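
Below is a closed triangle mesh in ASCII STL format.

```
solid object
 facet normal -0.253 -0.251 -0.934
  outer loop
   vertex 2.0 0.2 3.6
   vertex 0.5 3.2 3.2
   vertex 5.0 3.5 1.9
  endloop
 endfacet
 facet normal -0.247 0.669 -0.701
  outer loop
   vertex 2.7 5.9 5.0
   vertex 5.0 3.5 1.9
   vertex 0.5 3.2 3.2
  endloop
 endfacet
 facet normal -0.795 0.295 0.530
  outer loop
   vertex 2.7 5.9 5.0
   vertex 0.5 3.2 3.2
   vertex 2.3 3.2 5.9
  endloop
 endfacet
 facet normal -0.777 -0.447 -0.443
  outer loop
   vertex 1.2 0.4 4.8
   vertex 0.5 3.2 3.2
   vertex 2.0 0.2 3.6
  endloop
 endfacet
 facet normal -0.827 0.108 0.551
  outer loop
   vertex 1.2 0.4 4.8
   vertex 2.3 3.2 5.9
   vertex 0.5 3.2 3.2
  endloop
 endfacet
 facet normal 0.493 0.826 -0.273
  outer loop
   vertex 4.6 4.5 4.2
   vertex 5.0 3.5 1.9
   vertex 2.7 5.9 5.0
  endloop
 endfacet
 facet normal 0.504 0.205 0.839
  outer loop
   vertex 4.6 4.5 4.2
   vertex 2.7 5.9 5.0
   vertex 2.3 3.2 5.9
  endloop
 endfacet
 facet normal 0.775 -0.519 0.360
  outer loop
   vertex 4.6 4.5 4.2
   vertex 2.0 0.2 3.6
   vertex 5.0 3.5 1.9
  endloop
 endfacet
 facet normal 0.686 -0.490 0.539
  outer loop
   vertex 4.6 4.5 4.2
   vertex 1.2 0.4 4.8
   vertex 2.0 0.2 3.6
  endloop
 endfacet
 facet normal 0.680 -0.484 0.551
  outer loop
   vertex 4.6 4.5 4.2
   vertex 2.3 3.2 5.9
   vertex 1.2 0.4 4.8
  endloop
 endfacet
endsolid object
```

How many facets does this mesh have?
10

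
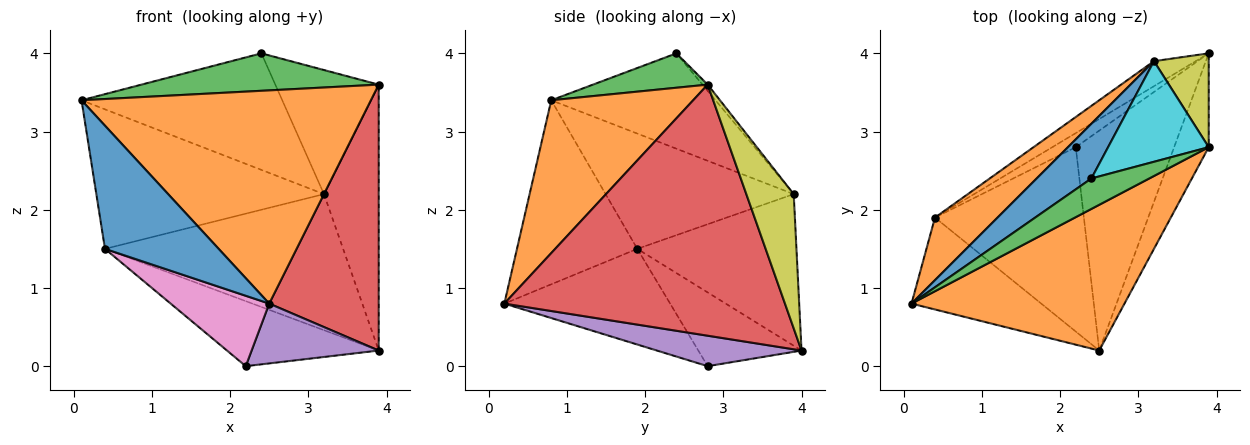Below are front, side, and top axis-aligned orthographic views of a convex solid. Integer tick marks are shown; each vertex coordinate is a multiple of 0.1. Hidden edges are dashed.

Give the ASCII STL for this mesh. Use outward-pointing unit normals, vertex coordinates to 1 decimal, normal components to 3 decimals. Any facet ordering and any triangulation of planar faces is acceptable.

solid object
 facet normal -0.647 -0.611 -0.456
  outer loop
   vertex 0.4 1.9 1.5
   vertex 2.5 0.2 0.8
   vertex 0.1 0.8 3.4
  endloop
 endfacet
 facet normal 0.375 -0.765 0.523
  outer loop
   vertex 3.9 2.8 3.6
   vertex 0.1 0.8 3.4
   vertex 2.5 0.2 0.8
  endloop
 endfacet
 facet normal 0.351 -0.726 0.591
  outer loop
   vertex 3.9 2.8 3.6
   vertex 2.4 2.4 4.0
   vertex 0.1 0.8 3.4
  endloop
 endfacet
 facet normal 0.924 -0.361 -0.127
  outer loop
   vertex 3.9 2.8 3.6
   vertex 2.5 0.2 0.8
   vertex 3.9 4.0 0.2
  endloop
 endfacet
 facet normal 0.286 -0.251 -0.925
  outer loop
   vertex 2.2 2.8 0.0
   vertex 3.9 4.0 0.2
   vertex 2.5 0.2 0.8
  endloop
 endfacet
 facet normal -0.554 0.814 -0.176
  outer loop
   vertex 2.2 2.8 0.0
   vertex 0.4 1.9 1.5
   vertex 3.9 4.0 0.2
  endloop
 endfacet
 facet normal -0.515 -0.306 -0.801
  outer loop
   vertex 2.2 2.8 0.0
   vertex 2.5 0.2 0.8
   vertex 0.4 1.9 1.5
  endloop
 endfacet
 facet normal -0.549 0.822 -0.151
  outer loop
   vertex 3.2 3.9 2.2
   vertex 3.9 4.0 0.2
   vertex 0.4 1.9 1.5
  endloop
 endfacet
 facet normal 0.632 0.731 0.258
  outer loop
   vertex 3.2 3.9 2.2
   vertex 3.9 2.8 3.6
   vertex 3.9 4.0 0.2
  endloop
 endfacet
 facet normal -0.039 0.776 0.629
  outer loop
   vertex 3.2 3.9 2.2
   vertex 2.4 2.4 4.0
   vertex 3.9 2.8 3.6
  endloop
 endfacet
 facet normal -0.595 0.727 0.342
  outer loop
   vertex 3.2 3.9 2.2
   vertex 0.1 0.8 3.4
   vertex 2.4 2.4 4.0
  endloop
 endfacet
 facet normal -0.602 0.729 0.327
  outer loop
   vertex 3.2 3.9 2.2
   vertex 0.4 1.9 1.5
   vertex 0.1 0.8 3.4
  endloop
 endfacet
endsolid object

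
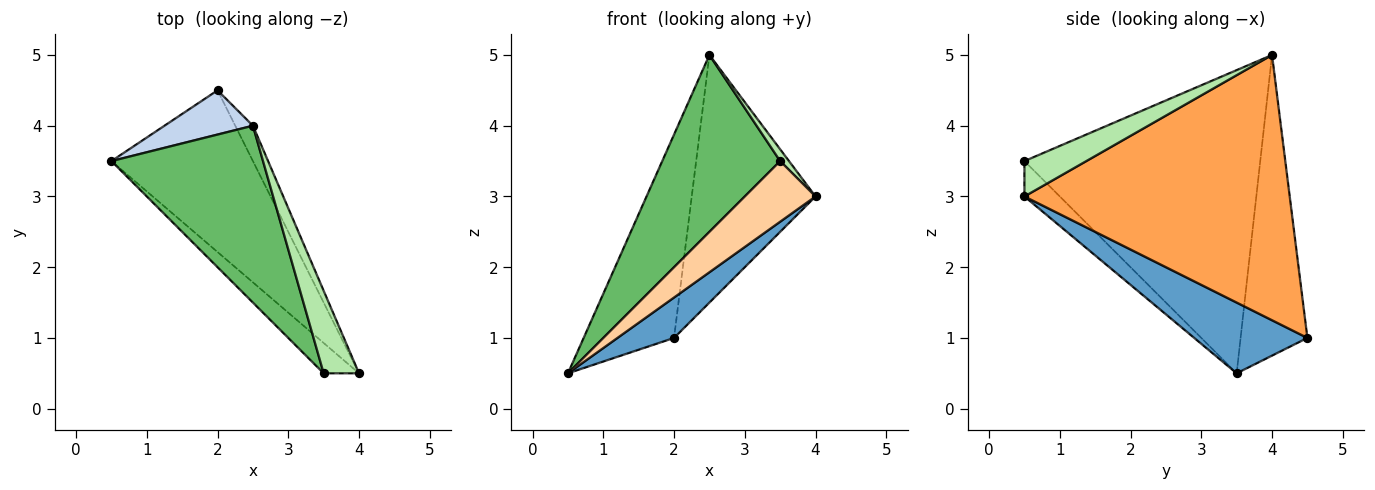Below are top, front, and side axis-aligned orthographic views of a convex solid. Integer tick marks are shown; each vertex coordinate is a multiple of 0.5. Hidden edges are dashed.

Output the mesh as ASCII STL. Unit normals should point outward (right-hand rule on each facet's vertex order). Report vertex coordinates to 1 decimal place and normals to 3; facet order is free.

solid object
 facet normal 0.436 -0.218 -0.873
  outer loop
   vertex 2.0 4.5 1.0
   vertex 4.0 0.5 3.0
   vertex 0.5 3.5 0.5
  endloop
 endfacet
 facet normal -0.586 0.792 0.172
  outer loop
   vertex 2.5 4.0 5.0
   vertex 2.0 4.5 1.0
   vertex 0.5 3.5 0.5
  endloop
 endfacet
 facet normal 0.905 0.422 -0.060
  outer loop
   vertex 2.5 4.0 5.0
   vertex 4.0 0.5 3.0
   vertex 2.0 4.5 1.0
  endloop
 endfacet
 facet normal -0.408 -0.816 -0.408
  outer loop
   vertex 3.5 0.5 3.5
   vertex 0.5 3.5 0.5
   vertex 4.0 0.5 3.0
  endloop
 endfacet
 facet normal -0.816 -0.408 0.408
  outer loop
   vertex 3.5 0.5 3.5
   vertex 2.5 4.0 5.0
   vertex 0.5 3.5 0.5
  endloop
 endfacet
 facet normal 0.704 -0.101 0.704
  outer loop
   vertex 3.5 0.5 3.5
   vertex 4.0 0.5 3.0
   vertex 2.5 4.0 5.0
  endloop
 endfacet
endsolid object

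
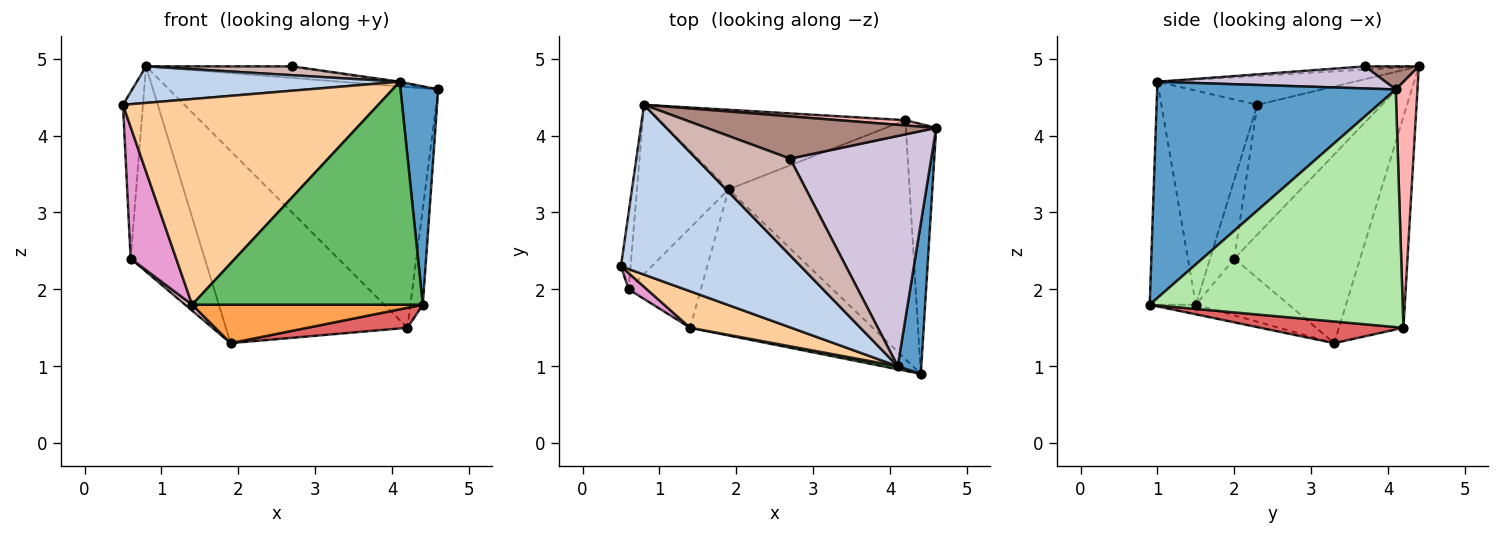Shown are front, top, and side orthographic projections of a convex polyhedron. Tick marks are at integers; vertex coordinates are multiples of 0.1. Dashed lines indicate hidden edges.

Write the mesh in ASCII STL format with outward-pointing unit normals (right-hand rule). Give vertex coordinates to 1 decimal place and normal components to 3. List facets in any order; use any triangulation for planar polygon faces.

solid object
 facet normal 0.982 -0.155 0.107
  outer loop
   vertex 4.1 1.0 4.7
   vertex 4.4 0.9 1.8
   vertex 4.6 4.1 4.6
  endloop
 endfacet
 facet normal -0.155 -0.208 0.966
  outer loop
   vertex 0.8 4.4 4.9
   vertex 0.5 2.3 4.4
   vertex 4.1 1.0 4.7
  endloop
 endfacet
 facet normal -0.051 -0.254 -0.966
  outer loop
   vertex 1.4 1.5 1.8
   vertex 1.9 3.3 1.3
   vertex 4.4 0.9 1.8
  endloop
 endfacet
 facet normal -0.347 -0.923 0.164
  outer loop
   vertex 1.4 1.5 1.8
   vertex 4.1 1.0 4.7
   vertex 0.5 2.3 4.4
  endloop
 endfacet
 facet normal -0.196 -0.980 0.014
  outer loop
   vertex 1.4 1.5 1.8
   vertex 4.4 0.9 1.8
   vertex 4.1 1.0 4.7
  endloop
 endfacet
 facet normal 0.991 0.049 -0.126
  outer loop
   vertex 4.2 4.2 1.5
   vertex 4.6 4.1 4.6
   vertex 4.4 0.9 1.8
  endloop
 endfacet
 facet normal 0.118 -0.083 -0.990
  outer loop
   vertex 4.2 4.2 1.5
   vertex 4.4 0.9 1.8
   vertex 1.9 3.3 1.3
  endloop
 endfacet
 facet normal 0.080 0.997 0.022
  outer loop
   vertex 4.2 4.2 1.5
   vertex 0.8 4.4 4.9
   vertex 4.6 4.1 4.6
  endloop
 endfacet
 facet normal -0.312 0.878 -0.364
  outer loop
   vertex 4.2 4.2 1.5
   vertex 1.9 3.3 1.3
   vertex 0.8 4.4 4.9
  endloop
 endfacet
 facet normal 0.155 0.007 0.988
  outer loop
   vertex 2.7 3.7 4.9
   vertex 4.1 1.0 4.7
   vertex 4.6 4.1 4.6
  endloop
 endfacet
 facet normal 0.096 0.262 0.960
  outer loop
   vertex 2.7 3.7 4.9
   vertex 4.6 4.1 4.6
   vertex 0.8 4.4 4.9
  endloop
 endfacet
 facet normal -0.034 -0.091 0.995
  outer loop
   vertex 2.7 3.7 4.9
   vertex 0.8 4.4 4.9
   vertex 4.1 1.0 4.7
  endloop
 endfacet
 facet normal -0.467 -0.877 0.108
  outer loop
   vertex 0.6 2.0 2.4
   vertex 1.4 1.5 1.8
   vertex 0.5 2.3 4.4
  endloop
 endfacet
 facet normal -0.618 -0.046 -0.785
  outer loop
   vertex 0.6 2.0 2.4
   vertex 1.9 3.3 1.3
   vertex 1.4 1.5 1.8
  endloop
 endfacet
 facet normal -0.985 0.158 -0.073
  outer loop
   vertex 0.6 2.0 2.4
   vertex 0.5 2.3 4.4
   vertex 0.8 4.4 4.9
  endloop
 endfacet
 facet normal -0.795 0.468 -0.386
  outer loop
   vertex 0.6 2.0 2.4
   vertex 0.8 4.4 4.9
   vertex 1.9 3.3 1.3
  endloop
 endfacet
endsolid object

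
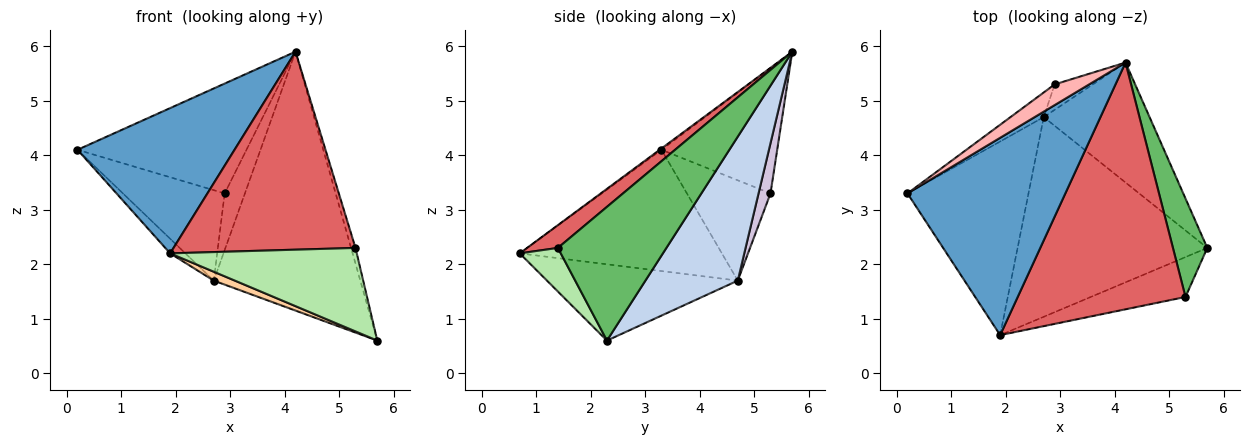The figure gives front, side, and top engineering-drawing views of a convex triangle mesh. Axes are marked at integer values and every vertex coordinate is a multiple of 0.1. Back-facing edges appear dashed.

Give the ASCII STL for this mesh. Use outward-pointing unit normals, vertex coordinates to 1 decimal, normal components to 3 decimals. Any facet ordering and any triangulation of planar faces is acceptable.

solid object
 facet normal -0.007 -0.593 0.805
  outer loop
   vertex 1.9 0.7 2.2
   vertex 4.2 5.7 5.9
   vertex 0.2 3.3 4.1
  endloop
 endfacet
 facet normal 0.496 0.788 -0.365
  outer loop
   vertex 2.7 4.7 1.7
   vertex 4.2 5.7 5.9
   vertex 5.7 2.3 0.6
  endloop
 endfacet
 facet normal -0.707 0.053 -0.705
  outer loop
   vertex 2.7 4.7 1.7
   vertex 1.9 0.7 2.2
   vertex 0.2 3.3 4.1
  endloop
 endfacet
 facet normal -0.373 -0.041 -0.927
  outer loop
   vertex 2.7 4.7 1.7
   vertex 5.7 2.3 0.6
   vertex 1.9 0.7 2.2
  endloop
 endfacet
 facet normal 0.968 0.039 0.249
  outer loop
   vertex 5.3 1.4 2.3
   vertex 5.7 2.3 0.6
   vertex 4.2 5.7 5.9
  endloop
 endfacet
 facet normal 0.195 -0.885 -0.423
  outer loop
   vertex 5.3 1.4 2.3
   vertex 1.9 0.7 2.2
   vertex 5.7 2.3 0.6
  endloop
 endfacet
 facet normal 0.105 -0.622 0.776
  outer loop
   vertex 5.3 1.4 2.3
   vertex 4.2 5.7 5.9
   vertex 1.9 0.7 2.2
  endloop
 endfacet
 facet normal -0.558 0.815 0.154
  outer loop
   vertex 2.9 5.3 3.3
   vertex 0.2 3.3 4.1
   vertex 4.2 5.7 5.9
  endloop
 endfacet
 facet normal -0.621 0.756 -0.206
  outer loop
   vertex 2.9 5.3 3.3
   vertex 2.7 4.7 1.7
   vertex 0.2 3.3 4.1
  endloop
 endfacet
 facet normal 0.474 0.803 -0.361
  outer loop
   vertex 2.9 5.3 3.3
   vertex 4.2 5.7 5.9
   vertex 2.7 4.7 1.7
  endloop
 endfacet
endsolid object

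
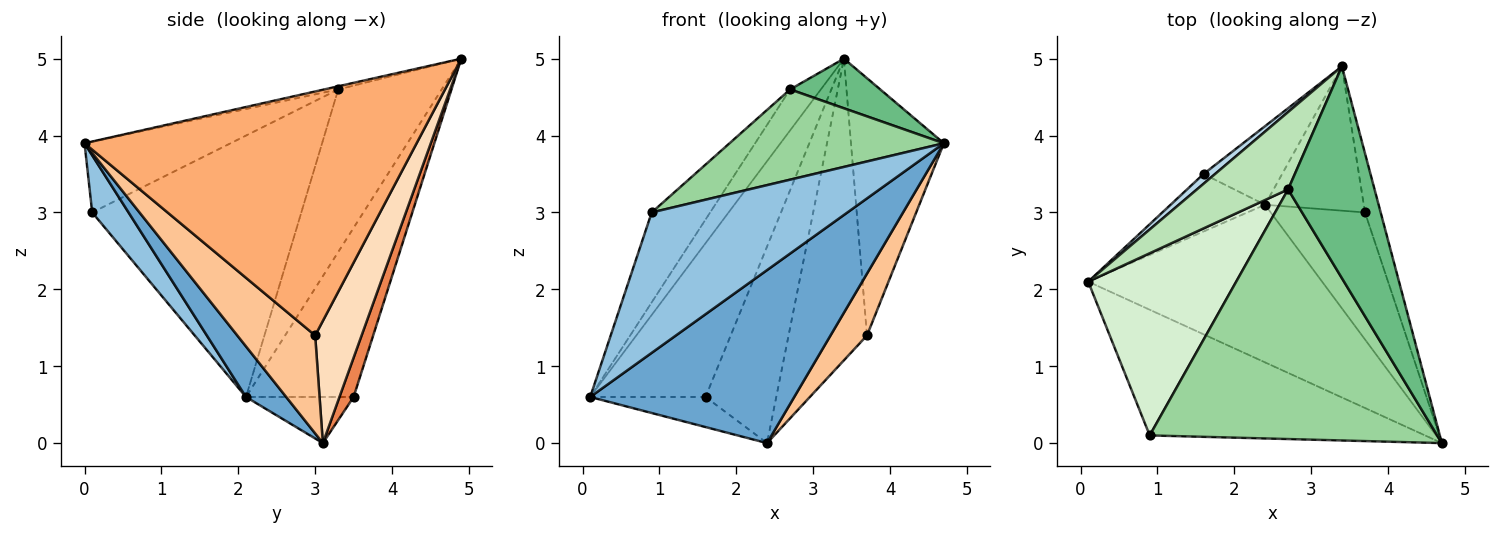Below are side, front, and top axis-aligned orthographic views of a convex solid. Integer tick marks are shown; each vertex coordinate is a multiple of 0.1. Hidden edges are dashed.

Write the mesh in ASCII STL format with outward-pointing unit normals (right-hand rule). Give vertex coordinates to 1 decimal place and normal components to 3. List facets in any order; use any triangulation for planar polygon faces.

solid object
 facet normal 0.144 -0.731 -0.666
  outer loop
   vertex 2.4 3.1 0.0
   vertex 4.7 0.0 3.9
   vertex 0.1 2.1 0.6
  endloop
 endfacet
 facet normal 0.137 -0.738 -0.661
  outer loop
   vertex 0.9 0.1 3.0
   vertex 0.1 2.1 0.6
   vertex 4.7 0.0 3.9
  endloop
 endfacet
 facet normal -0.682 0.730 0.046
  outer loop
   vertex 1.6 3.5 0.6
   vertex 0.1 2.1 0.6
   vertex 3.4 4.9 5.0
  endloop
 endfacet
 facet normal -0.397 0.425 -0.813
  outer loop
   vertex 1.6 3.5 0.6
   vertex 2.4 3.1 0.0
   vertex 0.1 2.1 0.6
  endloop
 endfacet
 facet normal 0.183 0.913 -0.365
  outer loop
   vertex 1.6 3.5 0.6
   vertex 3.4 4.9 5.0
   vertex 2.4 3.1 0.0
  endloop
 endfacet
 facet normal 0.961 0.269 -0.062
  outer loop
   vertex 3.7 3.0 1.4
   vertex 3.4 4.9 5.0
   vertex 4.7 0.0 3.9
  endloop
 endfacet
 facet normal 0.683 -0.320 -0.657
  outer loop
   vertex 3.7 3.0 1.4
   vertex 4.7 0.0 3.9
   vertex 2.4 3.1 0.0
  endloop
 endfacet
 facet normal 0.471 0.796 -0.381
  outer loop
   vertex 3.7 3.0 1.4
   vertex 2.4 3.1 0.0
   vertex 3.4 4.9 5.0
  endloop
 endfacet
 facet normal -0.035 -0.228 0.973
  outer loop
   vertex 2.7 3.3 4.6
   vertex 4.7 0.0 3.9
   vertex 3.4 4.9 5.0
  endloop
 endfacet
 facet normal -0.226 -0.331 0.916
  outer loop
   vertex 2.7 3.3 4.6
   vertex 0.9 0.1 3.0
   vertex 4.7 0.0 3.9
  endloop
 endfacet
 facet normal -0.844 0.251 0.473
  outer loop
   vertex 2.7 3.3 4.6
   vertex 3.4 4.9 5.0
   vertex 0.1 2.1 0.6
  endloop
 endfacet
 facet normal -0.846 0.236 0.479
  outer loop
   vertex 2.7 3.3 4.6
   vertex 0.1 2.1 0.6
   vertex 0.9 0.1 3.0
  endloop
 endfacet
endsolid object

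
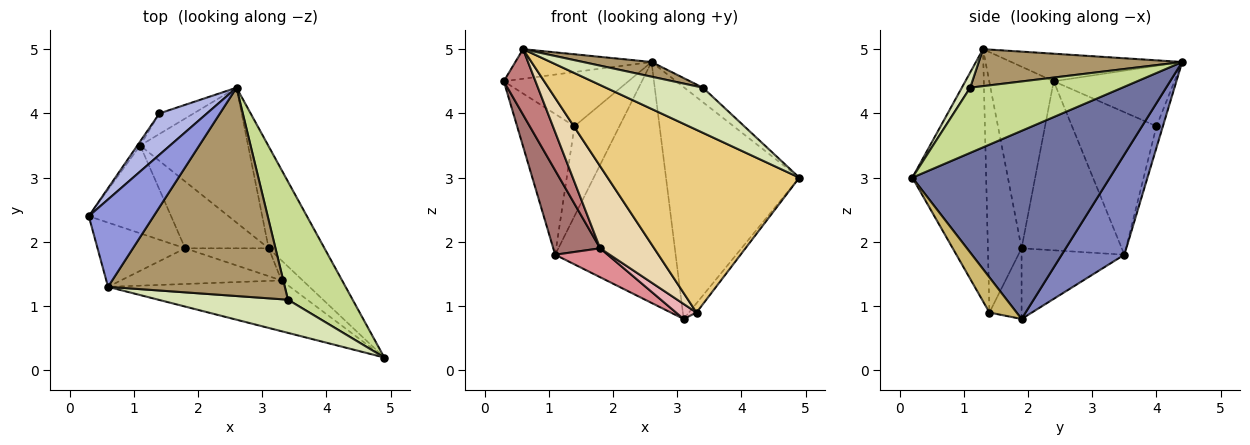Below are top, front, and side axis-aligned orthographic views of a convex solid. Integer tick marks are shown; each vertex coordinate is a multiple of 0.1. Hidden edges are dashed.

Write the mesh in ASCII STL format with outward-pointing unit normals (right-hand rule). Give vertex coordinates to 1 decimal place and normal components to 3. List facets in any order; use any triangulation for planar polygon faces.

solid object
 facet normal 0.805 0.543 -0.239
  outer loop
   vertex 3.1 1.9 0.8
   vertex 2.6 4.4 4.8
   vertex 4.9 0.2 3.0
  endloop
 endfacet
 facet normal 0.413 0.795 -0.445
  outer loop
   vertex 1.1 3.5 1.8
   vertex 2.6 4.4 4.8
   vertex 3.1 1.9 0.8
  endloop
 endfacet
 facet normal -0.373 0.298 0.879
  outer loop
   vertex 0.6 1.3 5.0
   vertex 2.6 4.4 4.8
   vertex 0.3 2.4 4.5
  endloop
 endfacet
 facet normal -0.610 0.630 0.480
  outer loop
   vertex 1.4 4.0 3.8
   vertex 0.3 2.4 4.5
   vertex 2.6 4.4 4.8
  endloop
 endfacet
 facet normal -0.827 0.562 -0.016
  outer loop
   vertex 1.4 4.0 3.8
   vertex 1.1 3.5 1.8
   vertex 0.3 2.4 4.5
  endloop
 endfacet
 facet normal -0.138 0.966 -0.221
  outer loop
   vertex 1.4 4.0 3.8
   vertex 2.6 4.4 4.8
   vertex 1.1 3.5 1.8
  endloop
 endfacet
 facet normal 0.707 0.086 0.702
  outer loop
   vertex 3.4 1.1 4.4
   vertex 4.9 0.2 3.0
   vertex 2.6 4.4 4.8
  endloop
 endfacet
 facet normal 0.069 -0.804 0.591
  outer loop
   vertex 3.4 1.1 4.4
   vertex 0.6 1.3 5.0
   vertex 4.9 0.2 3.0
  endloop
 endfacet
 facet normal 0.204 -0.069 0.976
  outer loop
   vertex 3.4 1.1 4.4
   vertex 2.6 4.4 4.8
   vertex 0.6 1.3 5.0
  endloop
 endfacet
 facet normal 0.833 0.233 -0.502
  outer loop
   vertex 3.3 1.4 0.9
   vertex 3.1 1.9 0.8
   vertex 4.9 0.2 3.0
  endloop
 endfacet
 facet normal -0.348 -0.903 -0.251
  outer loop
   vertex 3.3 1.4 0.9
   vertex 4.9 0.2 3.0
   vertex 0.6 1.3 5.0
  endloop
 endfacet
 facet normal -0.496 -0.796 -0.346
  outer loop
   vertex 1.8 1.9 1.9
   vertex 3.3 1.4 0.9
   vertex 0.6 1.3 5.0
  endloop
 endfacet
 facet normal -0.829 -0.388 -0.404
  outer loop
   vertex 1.8 1.9 1.9
   vertex 0.3 2.4 4.5
   vertex 1.1 3.5 1.8
  endloop
 endfacet
 facet normal -0.823 -0.405 -0.397
  outer loop
   vertex 1.8 1.9 1.9
   vertex 0.6 1.3 5.0
   vertex 0.3 2.4 4.5
  endloop
 endfacet
 facet normal -0.613 -0.314 -0.725
  outer loop
   vertex 1.8 1.9 1.9
   vertex 1.1 3.5 1.8
   vertex 3.1 1.9 0.8
  endloop
 endfacet
 facet normal -0.597 -0.380 -0.706
  outer loop
   vertex 1.8 1.9 1.9
   vertex 3.1 1.9 0.8
   vertex 3.3 1.4 0.9
  endloop
 endfacet
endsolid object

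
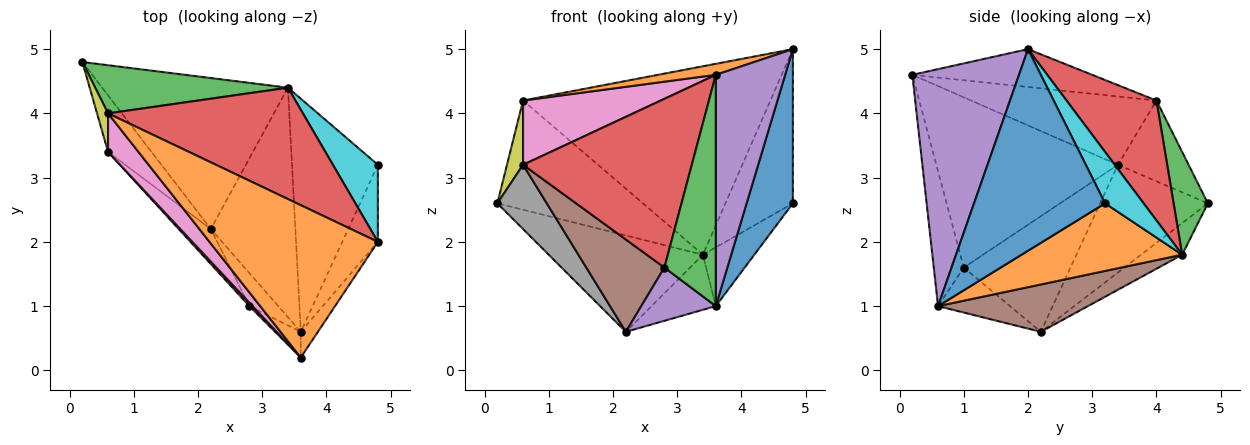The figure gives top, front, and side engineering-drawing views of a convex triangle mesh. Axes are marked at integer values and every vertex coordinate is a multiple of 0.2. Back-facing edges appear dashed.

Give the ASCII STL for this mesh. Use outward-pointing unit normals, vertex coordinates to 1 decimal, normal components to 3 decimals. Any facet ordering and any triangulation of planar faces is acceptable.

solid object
 facet normal -0.142 0.533 -0.834
  outer loop
   vertex 3.4 4.4 1.8
   vertex 2.2 2.2 0.6
   vertex 0.2 4.8 2.6
  endloop
 endfacet
 facet normal -0.219 -0.070 0.973
  outer loop
   vertex 0.6 4.0 4.2
   vertex 3.6 0.2 4.6
   vertex 4.8 2.0 5.0
  endloop
 endfacet
 facet normal 0.210 0.894 0.395
  outer loop
   vertex 0.6 4.0 4.2
   vertex 3.4 4.4 1.8
   vertex 0.2 4.8 2.6
  endloop
 endfacet
 facet normal 0.299 0.822 0.485
  outer loop
   vertex 0.6 4.0 4.2
   vertex 4.8 2.0 5.0
   vertex 3.4 4.4 1.8
  endloop
 endfacet
 facet normal 0.837 -0.544 -0.060
  outer loop
   vertex 3.6 0.6 1.0
   vertex 4.8 2.0 5.0
   vertex 3.6 0.2 4.6
  endloop
 endfacet
 facet normal 0.478 0.205 -0.854
  outer loop
   vertex 3.6 0.6 1.0
   vertex 2.2 2.2 0.6
   vertex 3.4 4.4 1.8
  endloop
 endfacet
 facet normal -0.756 -0.561 0.337
  outer loop
   vertex 0.6 3.4 3.2
   vertex 3.6 0.2 4.6
   vertex 0.6 4.0 4.2
  endloop
 endfacet
 facet normal -0.853 -0.391 -0.344
  outer loop
   vertex 0.6 3.4 3.2
   vertex 0.2 4.8 2.6
   vertex 2.2 2.2 0.6
  endloop
 endfacet
 facet normal -0.967 -0.220 0.132
  outer loop
   vertex 0.6 3.4 3.2
   vertex 0.6 4.0 4.2
   vertex 0.2 4.8 2.6
  endloop
 endfacet
 facet normal 0.455 0.796 0.398
  outer loop
   vertex 4.8 3.2 2.6
   vertex 3.4 4.4 1.8
   vertex 4.8 2.0 5.0
  endloop
 endfacet
 facet normal 0.930 -0.328 -0.164
  outer loop
   vertex 4.8 3.2 2.6
   vertex 4.8 2.0 5.0
   vertex 3.6 0.6 1.0
  endloop
 endfacet
 facet normal 0.607 0.194 -0.771
  outer loop
   vertex 4.8 3.2 2.6
   vertex 3.6 0.6 1.0
   vertex 3.4 4.4 1.8
  endloop
 endfacet
 facet normal -0.502 -0.860 -0.096
  outer loop
   vertex 2.8 1.0 1.6
   vertex 3.6 0.6 1.0
   vertex 3.6 0.2 4.6
  endloop
 endfacet
 facet normal -0.732 -0.681 0.014
  outer loop
   vertex 2.8 1.0 1.6
   vertex 3.6 0.2 4.6
   vertex 0.6 3.4 3.2
  endloop
 endfacet
 facet normal -0.634 -0.657 -0.408
  outer loop
   vertex 2.8 1.0 1.6
   vertex 2.2 2.2 0.6
   vertex 3.6 0.6 1.0
  endloop
 endfacet
 facet normal -0.788 -0.576 -0.219
  outer loop
   vertex 2.8 1.0 1.6
   vertex 0.6 3.4 3.2
   vertex 2.2 2.2 0.6
  endloop
 endfacet
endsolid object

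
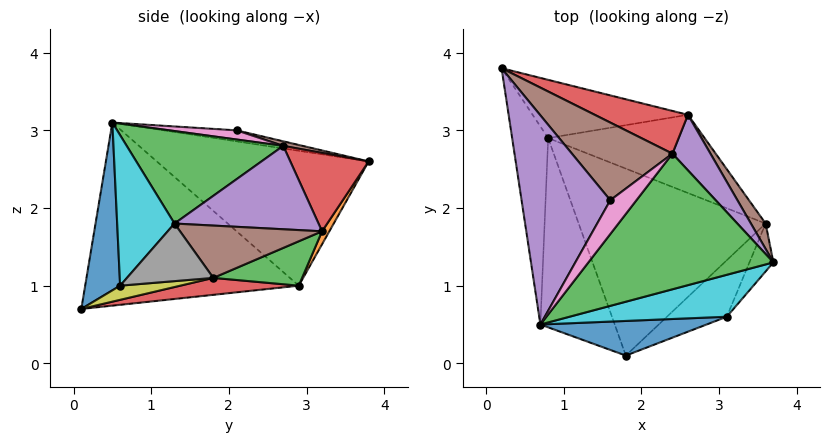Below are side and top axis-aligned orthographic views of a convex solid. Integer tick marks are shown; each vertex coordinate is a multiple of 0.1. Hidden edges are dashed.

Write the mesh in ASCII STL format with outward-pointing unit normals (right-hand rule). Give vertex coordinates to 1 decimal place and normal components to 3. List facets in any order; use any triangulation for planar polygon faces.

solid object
 facet normal -0.950 -0.182 -0.254
  outer loop
   vertex 0.8 2.9 1.0
   vertex 0.7 0.5 3.1
   vertex 0.2 3.8 2.6
  endloop
 endfacet
 facet normal -0.890 -0.279 -0.361
  outer loop
   vertex 0.8 2.9 1.0
   vertex 1.8 0.1 0.7
   vertex 0.7 0.5 3.1
  endloop
 endfacet
 facet normal 0.436 -0.218 0.873
  outer loop
   vertex 2.4 2.7 2.8
   vertex 0.7 0.5 3.1
   vertex 3.7 1.3 1.8
  endloop
 endfacet
 facet normal 0.089 0.138 -0.986
  outer loop
   vertex 3.6 1.8 1.1
   vertex 1.8 0.1 0.7
   vertex 0.8 2.9 1.0
  endloop
 endfacet
 facet normal -0.123 0.130 0.984
  outer loop
   vertex 1.6 2.1 3.0
   vertex 0.2 3.8 2.6
   vertex 0.7 0.5 3.1
  endloop
 endfacet
 facet normal 0.044 0.263 0.964
  outer loop
   vertex 1.6 2.1 3.0
   vertex 2.4 2.7 2.8
   vertex 0.2 3.8 2.6
  endloop
 endfacet
 facet normal 0.329 -0.126 0.936
  outer loop
   vertex 1.6 2.1 3.0
   vertex 0.7 0.5 3.1
   vertex 2.4 2.7 2.8
  endloop
 endfacet
 facet normal 0.871 -0.333 -0.362
  outer loop
   vertex 3.1 0.6 1.0
   vertex 3.6 1.8 1.1
   vertex 3.7 1.3 1.8
  endloop
 endfacet
 facet normal 0.230 -0.015 -0.973
  outer loop
   vertex 3.1 0.6 1.0
   vertex 1.8 0.1 0.7
   vertex 3.6 1.8 1.1
  endloop
 endfacet
 facet normal 0.398 -0.817 0.416
  outer loop
   vertex 3.1 0.6 1.0
   vertex 3.7 1.3 1.8
   vertex 0.7 0.5 3.1
  endloop
 endfacet
 facet normal 0.286 -0.915 0.284
  outer loop
   vertex 3.1 0.6 1.0
   vertex 0.7 0.5 3.1
   vertex 1.8 0.1 0.7
  endloop
 endfacet
 facet normal 0.040 0.877 -0.478
  outer loop
   vertex 2.6 3.2 1.7
   vertex 0.8 2.9 1.0
   vertex 0.2 3.8 2.6
  endloop
 endfacet
 facet normal 0.233 0.519 -0.822
  outer loop
   vertex 2.6 3.2 1.7
   vertex 3.6 1.8 1.1
   vertex 0.8 2.9 1.0
  endloop
 endfacet
 facet normal 0.369 0.819 0.439
  outer loop
   vertex 2.6 3.2 1.7
   vertex 0.2 3.8 2.6
   vertex 2.4 2.7 2.8
  endloop
 endfacet
 facet normal 0.798 0.481 0.364
  outer loop
   vertex 2.6 3.2 1.7
   vertex 2.4 2.7 2.8
   vertex 3.7 1.3 1.8
  endloop
 endfacet
 facet normal 0.836 0.496 0.235
  outer loop
   vertex 2.6 3.2 1.7
   vertex 3.7 1.3 1.8
   vertex 3.6 1.8 1.1
  endloop
 endfacet
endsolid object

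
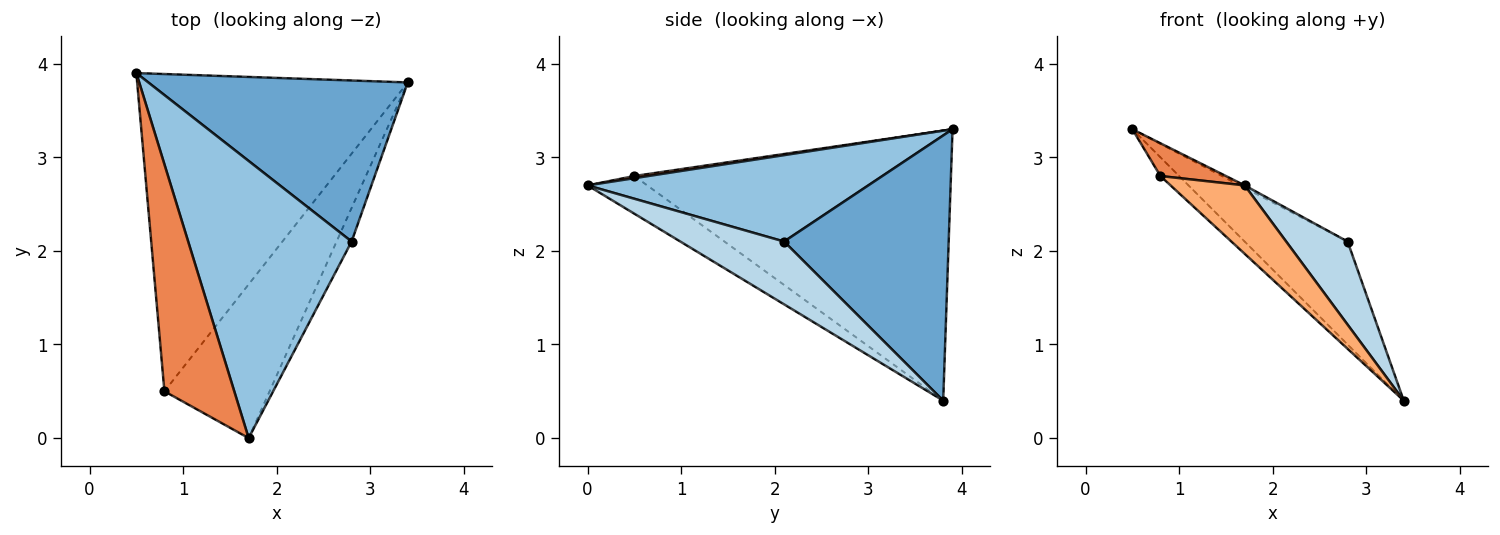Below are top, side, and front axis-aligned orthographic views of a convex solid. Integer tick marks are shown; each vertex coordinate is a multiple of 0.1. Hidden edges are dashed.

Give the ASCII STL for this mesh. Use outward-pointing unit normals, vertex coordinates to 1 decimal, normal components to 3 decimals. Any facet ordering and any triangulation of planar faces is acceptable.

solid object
 facet normal 0.653 0.408 0.638
  outer loop
   vertex 2.8 2.1 2.1
   vertex 3.4 3.8 0.4
   vertex 0.5 3.9 3.3
  endloop
 endfacet
 facet normal 0.467 0.008 0.884
  outer loop
   vertex 2.8 2.1 2.1
   vertex 0.5 3.9 3.3
   vertex 1.7 0.0 2.7
  endloop
 endfacet
 facet normal 0.843 -0.499 -0.202
  outer loop
   vertex 2.8 2.1 2.1
   vertex 1.7 0.0 2.7
   vertex 3.4 3.8 0.4
  endloop
 endfacet
 facet normal -0.706 0.042 -0.707
  outer loop
   vertex 0.8 0.5 2.8
   vertex 0.5 3.9 3.3
   vertex 3.4 3.8 0.4
  endloop
 endfacet
 facet normal 0.031 -0.143 0.989
  outer loop
   vertex 0.8 0.5 2.8
   vertex 1.7 0.0 2.7
   vertex 0.5 3.9 3.3
  endloop
 endfacet
 facet normal -0.311 -0.386 -0.868
  outer loop
   vertex 0.8 0.5 2.8
   vertex 3.4 3.8 0.4
   vertex 1.7 0.0 2.7
  endloop
 endfacet
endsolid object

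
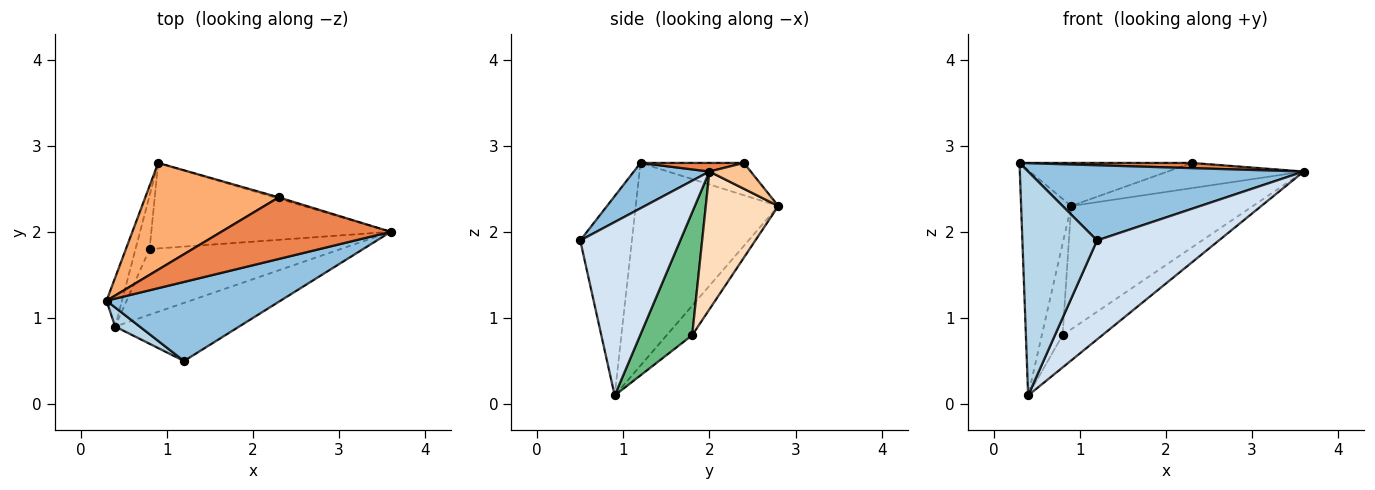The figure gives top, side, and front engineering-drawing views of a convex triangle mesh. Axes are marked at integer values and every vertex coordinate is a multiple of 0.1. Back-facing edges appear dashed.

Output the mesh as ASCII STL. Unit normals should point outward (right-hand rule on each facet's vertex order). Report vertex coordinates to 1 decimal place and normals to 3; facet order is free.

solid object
 facet normal -0.941 0.331 -0.072
  outer loop
   vertex 0.4 0.9 0.1
   vertex 0.3 1.2 2.8
   vertex 0.9 2.8 2.3
  endloop
 endfacet
 facet normal 0.186 -0.677 0.712
  outer loop
   vertex 1.2 0.5 1.9
   vertex 3.6 2.0 2.7
   vertex 0.3 1.2 2.8
  endloop
 endfacet
 facet normal -0.568 -0.820 0.070
  outer loop
   vertex 1.2 0.5 1.9
   vertex 0.3 1.2 2.8
   vertex 0.4 0.9 0.1
  endloop
 endfacet
 facet normal 0.578 -0.704 -0.413
  outer loop
   vertex 1.2 0.5 1.9
   vertex 0.4 0.9 0.1
   vertex 3.6 2.0 2.7
  endloop
 endfacet
 facet normal 0.051 -0.084 0.995
  outer loop
   vertex 2.3 2.4 2.8
   vertex 0.3 1.2 2.8
   vertex 3.6 2.0 2.7
  endloop
 endfacet
 facet normal -0.219 0.365 0.905
  outer loop
   vertex 2.3 2.4 2.8
   vertex 0.9 2.8 2.3
   vertex 0.3 1.2 2.8
  endloop
 endfacet
 facet normal 0.290 0.956 -0.048
  outer loop
   vertex 2.3 2.4 2.8
   vertex 3.6 2.0 2.7
   vertex 0.9 2.8 2.3
  endloop
 endfacet
 facet normal 0.312 0.781 -0.541
  outer loop
   vertex 0.8 1.8 0.8
   vertex 0.9 2.8 2.3
   vertex 3.6 2.0 2.7
  endloop
 endfacet
 facet normal 0.500 0.382 -0.777
  outer loop
   vertex 0.8 1.8 0.8
   vertex 3.6 2.0 2.7
   vertex 0.4 0.9 0.1
  endloop
 endfacet
 facet normal -0.727 0.593 -0.347
  outer loop
   vertex 0.8 1.8 0.8
   vertex 0.4 0.9 0.1
   vertex 0.9 2.8 2.3
  endloop
 endfacet
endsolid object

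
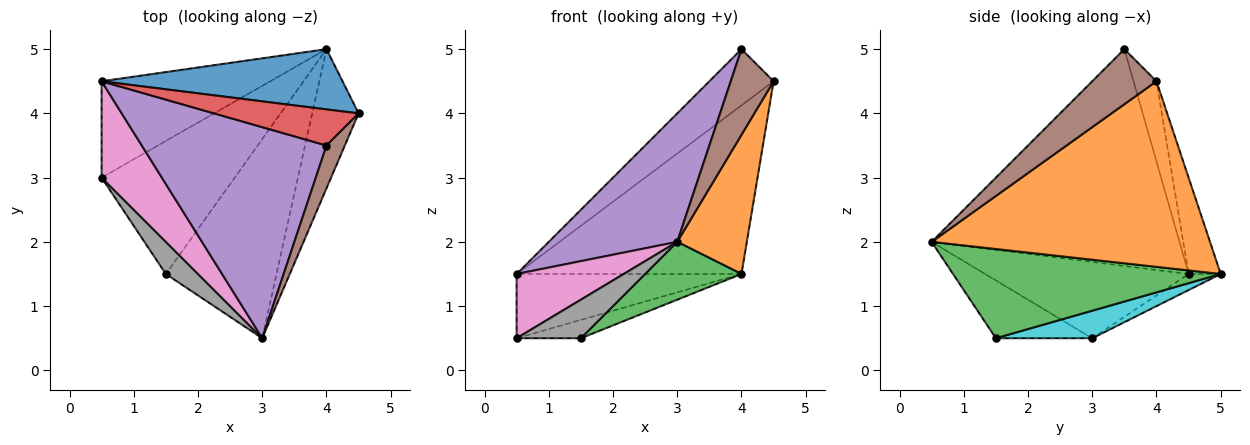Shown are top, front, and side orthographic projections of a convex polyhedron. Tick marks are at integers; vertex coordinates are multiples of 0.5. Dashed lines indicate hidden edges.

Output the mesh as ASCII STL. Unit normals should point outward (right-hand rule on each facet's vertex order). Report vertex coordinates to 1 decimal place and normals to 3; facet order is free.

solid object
 facet normal -0.133 0.933 0.333
  outer loop
   vertex 4.0 5.0 1.5
   vertex 0.5 4.5 1.5
   vertex 4.5 4.0 4.5
  endloop
 endfacet
 facet normal 0.943 -0.236 -0.236
  outer loop
   vertex 4.0 5.0 1.5
   vertex 4.5 4.0 4.5
   vertex 3.0 0.5 2.0
  endloop
 endfacet
 facet normal 0.612 -0.220 -0.759
  outer loop
   vertex 1.5 1.5 0.5
   vertex 4.0 5.0 1.5
   vertex 3.0 0.5 2.0
  endloop
 endfacet
 facet normal -0.288 0.806 0.518
  outer loop
   vertex 4.0 3.5 5.0
   vertex 4.5 4.0 4.5
   vertex 0.5 4.5 1.5
  endloop
 endfacet
 facet normal -0.708 -0.367 0.603
  outer loop
   vertex 4.0 3.5 5.0
   vertex 0.5 4.5 1.5
   vertex 3.0 0.5 2.0
  endloop
 endfacet
 facet normal 0.802 -0.535 0.267
  outer loop
   vertex 4.0 3.5 5.0
   vertex 3.0 0.5 2.0
   vertex 4.5 4.0 4.5
  endloop
 endfacet
 facet normal -0.725 -0.382 0.573
  outer loop
   vertex 0.5 3.0 0.5
   vertex 3.0 0.5 2.0
   vertex 0.5 4.5 1.5
  endloop
 endfacet
 facet normal -0.755 -0.504 0.420
  outer loop
   vertex 0.5 3.0 0.5
   vertex 1.5 1.5 0.5
   vertex 3.0 0.5 2.0
  endloop
 endfacet
 facet normal -0.079 0.553 -0.829
  outer loop
   vertex 0.5 3.0 0.5
   vertex 0.5 4.5 1.5
   vertex 4.0 5.0 1.5
  endloop
 endfacet
 facet normal 0.201 0.134 -0.970
  outer loop
   vertex 0.5 3.0 0.5
   vertex 4.0 5.0 1.5
   vertex 1.5 1.5 0.5
  endloop
 endfacet
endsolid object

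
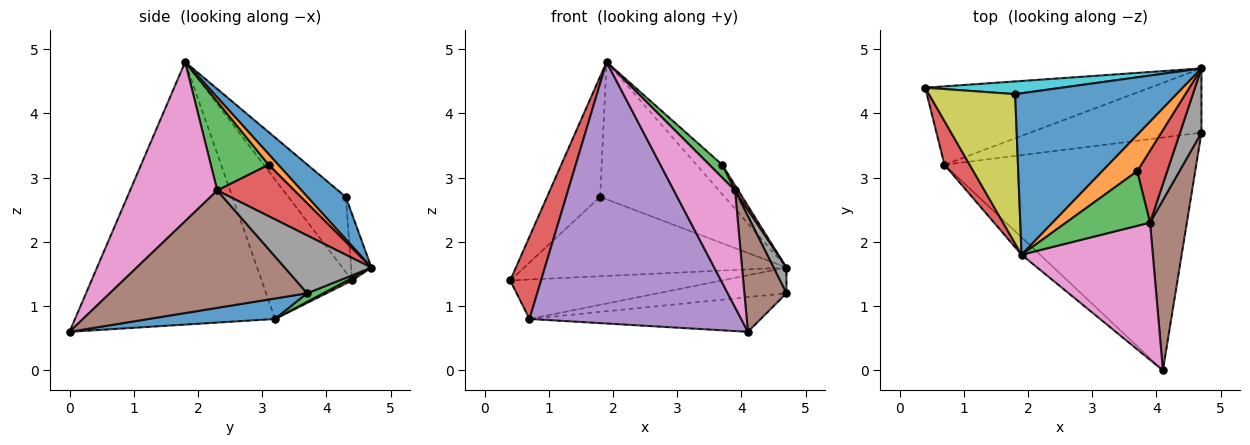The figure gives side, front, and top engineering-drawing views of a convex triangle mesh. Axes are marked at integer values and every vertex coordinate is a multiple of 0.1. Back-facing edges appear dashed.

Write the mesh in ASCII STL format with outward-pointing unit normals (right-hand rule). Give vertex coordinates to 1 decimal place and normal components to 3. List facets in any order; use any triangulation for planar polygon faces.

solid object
 facet normal 0.080 0.147 -0.986
  outer loop
   vertex 0.7 3.2 0.8
   vertex 4.7 3.7 1.2
   vertex 4.1 0.0 0.6
  endloop
 endfacet
 facet normal 0.010 0.449 -0.893
  outer loop
   vertex 0.7 3.2 0.8
   vertex 0.4 4.4 1.4
   vertex 4.7 4.7 1.6
  endloop
 endfacet
 facet normal 0.046 0.371 -0.927
  outer loop
   vertex 0.7 3.2 0.8
   vertex 4.7 4.7 1.6
   vertex 4.7 3.7 1.2
  endloop
 endfacet
 facet normal -0.933 -0.318 0.169
  outer loop
   vertex 0.7 3.2 0.8
   vertex 1.9 1.8 4.8
   vertex 0.4 4.4 1.4
  endloop
 endfacet
 facet normal -0.686 -0.726 -0.048
  outer loop
   vertex 0.7 3.2 0.8
   vertex 4.1 0.0 0.6
   vertex 1.9 1.8 4.8
  endloop
 endfacet
 facet normal 0.935 -0.199 0.293
  outer loop
   vertex 3.9 2.3 2.8
   vertex 4.1 0.0 0.6
   vertex 4.7 3.7 1.2
  endloop
 endfacet
 facet normal 0.678 -0.476 0.559
  outer loop
   vertex 3.9 2.3 2.8
   vertex 1.9 1.8 4.8
   vertex 4.1 0.0 0.6
  endloop
 endfacet
 facet normal 0.929 -0.138 0.344
  outer loop
   vertex 3.9 2.3 2.8
   vertex 4.7 3.7 1.2
   vertex 4.7 4.7 1.6
  endloop
 endfacet
 facet normal -0.561 0.519 0.645
  outer loop
   vertex 1.8 4.3 2.7
   vertex 0.4 4.4 1.4
   vertex 1.9 1.8 4.8
  endloop
 endfacet
 facet normal -0.076 0.985 0.158
  outer loop
   vertex 1.8 4.3 2.7
   vertex 4.7 4.7 1.6
   vertex 0.4 4.4 1.4
  endloop
 endfacet
 facet normal 0.196 0.635 0.747
  outer loop
   vertex 1.8 4.3 2.7
   vertex 1.9 1.8 4.8
   vertex 4.7 4.7 1.6
  endloop
 endfacet
 facet normal 0.230 0.613 0.756
  outer loop
   vertex 3.7 3.1 3.2
   vertex 4.7 4.7 1.6
   vertex 1.9 1.8 4.8
  endloop
 endfacet
 facet normal 0.718 -0.159 0.678
  outer loop
   vertex 3.7 3.1 3.2
   vertex 1.9 1.8 4.8
   vertex 3.9 2.3 2.8
  endloop
 endfacet
 facet normal 0.863 -0.036 0.504
  outer loop
   vertex 3.7 3.1 3.2
   vertex 3.9 2.3 2.8
   vertex 4.7 4.7 1.6
  endloop
 endfacet
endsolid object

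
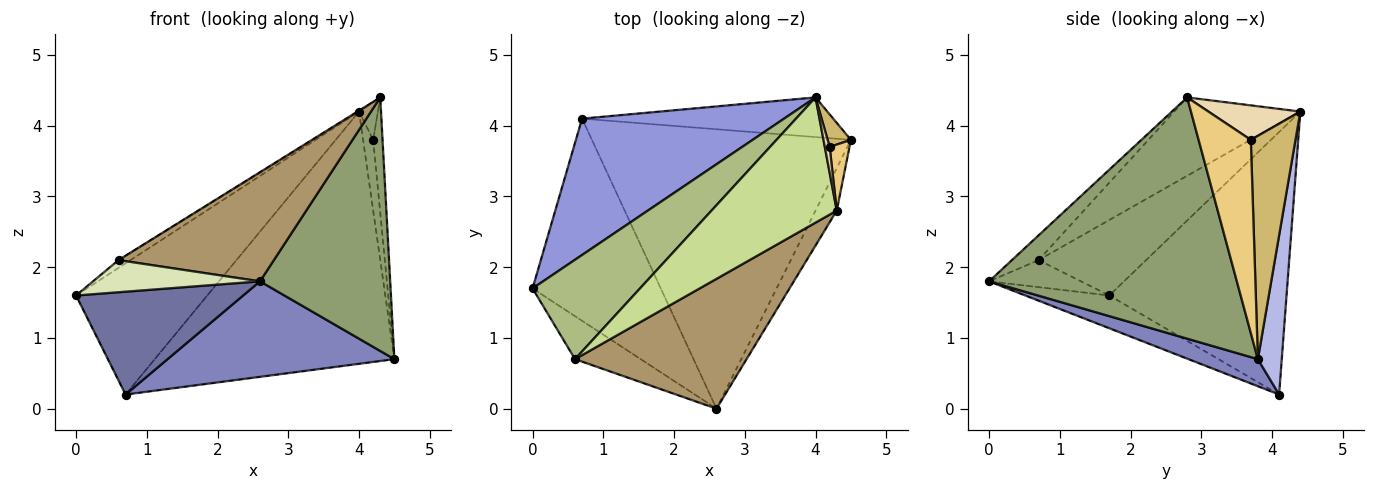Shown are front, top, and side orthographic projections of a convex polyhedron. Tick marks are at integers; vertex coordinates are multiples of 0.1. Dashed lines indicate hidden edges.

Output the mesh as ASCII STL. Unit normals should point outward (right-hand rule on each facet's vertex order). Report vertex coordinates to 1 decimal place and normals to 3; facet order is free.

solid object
 facet normal -0.222 -0.442 -0.869
  outer loop
   vertex 0.7 4.1 0.2
   vertex 2.6 0.0 1.8
   vertex 0.0 1.7 1.6
  endloop
 endfacet
 facet normal 0.098 -0.322 -0.942
  outer loop
   vertex 0.7 4.1 0.2
   vertex 4.5 3.8 0.7
   vertex 2.6 0.0 1.8
  endloop
 endfacet
 facet normal -0.684 0.506 0.526
  outer loop
   vertex 0.7 4.1 0.2
   vertex 0.0 1.7 1.6
   vertex 4.0 4.4 4.2
  endloop
 endfacet
 facet normal 0.098 0.983 -0.155
  outer loop
   vertex 0.7 4.1 0.2
   vertex 4.0 4.4 4.2
   vertex 4.5 3.8 0.7
  endloop
 endfacet
 facet normal 0.883 -0.464 -0.078
  outer loop
   vertex 4.3 2.8 4.4
   vertex 2.6 0.0 1.8
   vertex 4.5 3.8 0.7
  endloop
 endfacet
 facet normal -0.574 0.064 0.816
  outer loop
   vertex 0.6 0.7 2.1
   vertex 4.0 4.4 4.2
   vertex 0.0 1.7 1.6
  endloop
 endfacet
 facet normal -0.531 0.006 0.848
  outer loop
   vertex 0.6 0.7 2.1
   vertex 4.3 2.8 4.4
   vertex 4.0 4.4 4.2
  endloop
 endfacet
 facet normal -0.313 -0.568 -0.761
  outer loop
   vertex 0.6 0.7 2.1
   vertex 0.0 1.7 1.6
   vertex 2.6 0.0 1.8
  endloop
 endfacet
 facet normal -0.110 -0.640 0.761
  outer loop
   vertex 0.6 0.7 2.1
   vertex 2.6 0.0 1.8
   vertex 4.3 2.8 4.4
  endloop
 endfacet
 facet normal 0.970 0.220 0.101
  outer loop
   vertex 4.2 3.7 3.8
   vertex 4.5 3.8 0.7
   vertex 4.0 4.4 4.2
  endloop
 endfacet
 facet normal 0.979 0.176 0.100
  outer loop
   vertex 4.2 3.7 3.8
   vertex 4.3 2.8 4.4
   vertex 4.5 3.8 0.7
  endloop
 endfacet
 facet normal 0.970 0.199 0.137
  outer loop
   vertex 4.2 3.7 3.8
   vertex 4.0 4.4 4.2
   vertex 4.3 2.8 4.4
  endloop
 endfacet
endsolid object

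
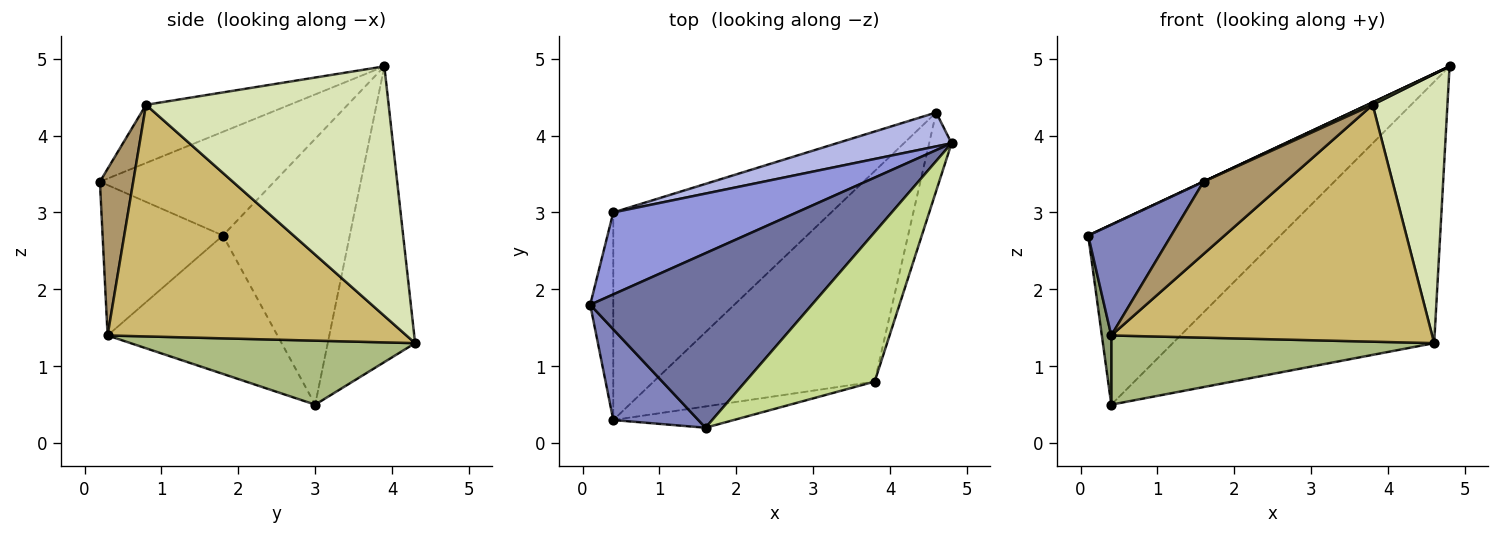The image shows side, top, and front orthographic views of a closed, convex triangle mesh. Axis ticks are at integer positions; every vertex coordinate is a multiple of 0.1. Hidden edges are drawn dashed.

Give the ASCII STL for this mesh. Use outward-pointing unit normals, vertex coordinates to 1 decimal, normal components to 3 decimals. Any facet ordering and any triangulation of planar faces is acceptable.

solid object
 facet normal -0.424 -0.001 0.906
  outer loop
   vertex 1.6 0.2 3.4
   vertex 4.8 3.9 4.9
   vertex 0.1 1.8 2.7
  endloop
 endfacet
 facet normal -0.746 -0.515 0.422
  outer loop
   vertex 0.4 0.3 1.4
   vertex 1.6 0.2 3.4
   vertex 0.1 1.8 2.7
  endloop
 endfacet
 facet normal -0.515 0.780 0.355
  outer loop
   vertex 0.4 3.0 0.5
   vertex 0.1 1.8 2.7
   vertex 4.8 3.9 4.9
  endloop
 endfacet
 facet normal -0.315 0.941 0.122
  outer loop
   vertex 0.4 3.0 0.5
   vertex 4.8 3.9 4.9
   vertex 4.6 4.3 1.3
  endloop
 endfacet
 facet normal -0.985 -0.055 -0.164
  outer loop
   vertex 0.4 3.0 0.5
   vertex 0.4 0.3 1.4
   vertex 0.1 1.8 2.7
  endloop
 endfacet
 facet normal 0.268 -0.305 -0.914
  outer loop
   vertex 0.4 3.0 0.5
   vertex 4.6 4.3 1.3
   vertex 0.4 0.3 1.4
  endloop
 endfacet
 facet normal -0.410 -0.015 0.912
  outer loop
   vertex 3.8 0.8 4.4
   vertex 4.8 3.9 4.9
   vertex 1.6 0.2 3.4
  endloop
 endfacet
 facet normal 0.952 -0.293 -0.085
  outer loop
   vertex 3.8 0.8 4.4
   vertex 4.6 4.3 1.3
   vertex 4.8 3.9 4.9
  endloop
 endfacet
 facet normal 0.363 -0.894 -0.263
  outer loop
   vertex 3.8 0.8 4.4
   vertex 1.6 0.2 3.4
   vertex 0.4 0.3 1.4
  endloop
 endfacet
 facet normal 0.571 -0.613 -0.545
  outer loop
   vertex 3.8 0.8 4.4
   vertex 0.4 0.3 1.4
   vertex 4.6 4.3 1.3
  endloop
 endfacet
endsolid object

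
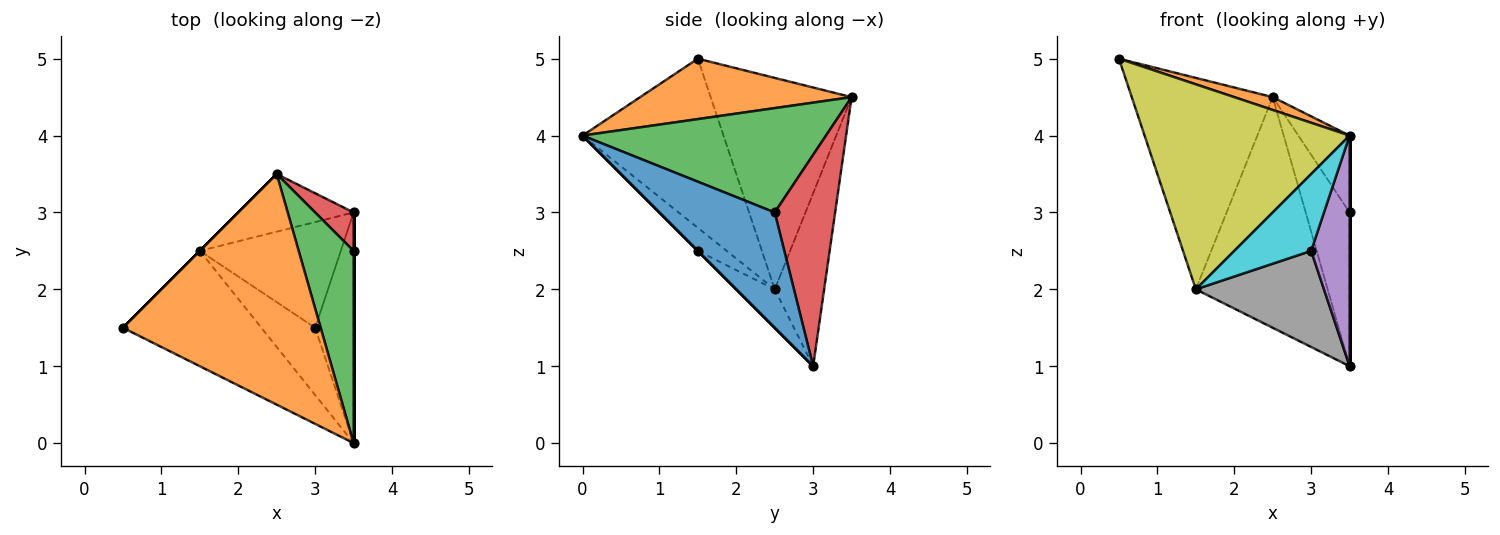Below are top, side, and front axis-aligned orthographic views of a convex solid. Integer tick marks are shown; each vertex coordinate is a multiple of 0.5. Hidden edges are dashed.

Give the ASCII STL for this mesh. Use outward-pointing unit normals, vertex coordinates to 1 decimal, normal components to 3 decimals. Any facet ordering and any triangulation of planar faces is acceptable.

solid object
 facet normal 1.000 0.000 0.000
  outer loop
   vertex 3.5 3.0 1.0
   vertex 3.5 2.5 3.0
   vertex 3.5 0.0 4.0
  endloop
 endfacet
 facet normal 0.292 -0.053 0.955
  outer loop
   vertex 2.5 3.5 4.5
   vertex 0.5 1.5 5.0
   vertex 3.5 0.0 4.0
  endloop
 endfacet
 facet normal 0.870 0.183 0.458
  outer loop
   vertex 2.5 3.5 4.5
   vertex 3.5 0.0 4.0
   vertex 3.5 2.5 3.0
  endloop
 endfacet
 facet normal 0.800 0.582 0.145
  outer loop
   vertex 2.5 3.5 4.5
   vertex 3.5 2.5 3.0
   vertex 3.5 3.0 1.0
  endloop
 endfacet
 facet normal 0.000 -0.707 -0.707
  outer loop
   vertex 3.0 1.5 2.5
   vertex 3.5 3.0 1.0
   vertex 3.5 0.0 4.0
  endloop
 endfacet
 facet normal -0.707 0.707 0.000
  outer loop
   vertex 1.5 2.5 2.0
   vertex 0.5 1.5 5.0
   vertex 2.5 3.5 4.5
  endloop
 endfacet
 facet normal -0.342 0.912 -0.228
  outer loop
   vertex 1.5 2.5 2.0
   vertex 2.5 3.5 4.5
   vertex 3.5 3.0 1.0
  endloop
 endfacet
 facet normal -0.198 -0.659 -0.725
  outer loop
   vertex 1.5 2.5 2.0
   vertex 3.5 3.0 1.0
   vertex 3.0 1.5 2.5
  endloop
 endfacet
 facet normal -0.514 -0.748 -0.421
  outer loop
   vertex 1.5 2.5 2.0
   vertex 3.5 0.0 4.0
   vertex 0.5 1.5 5.0
  endloop
 endfacet
 facet normal -0.272 -0.724 -0.634
  outer loop
   vertex 1.5 2.5 2.0
   vertex 3.0 1.5 2.5
   vertex 3.5 0.0 4.0
  endloop
 endfacet
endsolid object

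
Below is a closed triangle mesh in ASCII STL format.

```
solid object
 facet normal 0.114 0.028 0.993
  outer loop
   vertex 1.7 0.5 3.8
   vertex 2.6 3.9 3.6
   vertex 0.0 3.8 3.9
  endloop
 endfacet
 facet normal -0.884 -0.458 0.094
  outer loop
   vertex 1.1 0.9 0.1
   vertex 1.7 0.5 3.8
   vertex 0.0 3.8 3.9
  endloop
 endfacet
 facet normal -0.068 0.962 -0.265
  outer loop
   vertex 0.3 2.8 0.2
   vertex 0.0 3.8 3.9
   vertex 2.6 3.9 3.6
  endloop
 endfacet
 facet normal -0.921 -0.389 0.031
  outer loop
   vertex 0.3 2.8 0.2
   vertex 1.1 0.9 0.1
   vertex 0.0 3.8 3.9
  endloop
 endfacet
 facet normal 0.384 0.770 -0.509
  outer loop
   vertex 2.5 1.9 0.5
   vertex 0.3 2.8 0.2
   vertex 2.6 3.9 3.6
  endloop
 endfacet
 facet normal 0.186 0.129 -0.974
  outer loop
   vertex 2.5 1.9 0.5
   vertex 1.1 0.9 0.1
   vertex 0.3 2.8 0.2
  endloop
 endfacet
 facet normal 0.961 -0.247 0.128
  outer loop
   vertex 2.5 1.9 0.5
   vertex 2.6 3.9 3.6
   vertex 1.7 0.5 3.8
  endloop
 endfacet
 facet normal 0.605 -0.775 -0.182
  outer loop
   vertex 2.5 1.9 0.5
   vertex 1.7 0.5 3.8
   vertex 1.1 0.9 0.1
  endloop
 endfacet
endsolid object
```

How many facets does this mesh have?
8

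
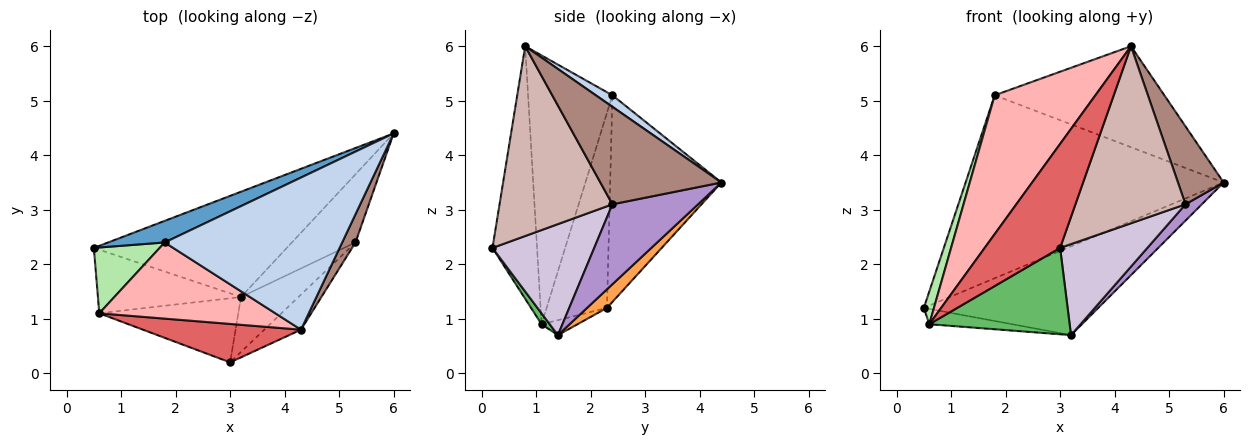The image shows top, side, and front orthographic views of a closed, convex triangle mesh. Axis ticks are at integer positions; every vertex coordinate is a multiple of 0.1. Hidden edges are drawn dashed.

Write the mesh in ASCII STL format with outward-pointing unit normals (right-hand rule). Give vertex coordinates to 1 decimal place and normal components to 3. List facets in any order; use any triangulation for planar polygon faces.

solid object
 facet normal -0.394 0.913 0.108
  outer loop
   vertex 1.8 2.4 5.1
   vertex 6.0 4.4 3.5
   vertex 0.5 2.3 1.2
  endloop
 endfacet
 facet normal 0.054 0.552 0.832
  outer loop
   vertex 1.8 2.4 5.1
   vertex 4.3 0.8 6.0
   vertex 6.0 4.4 3.5
  endloop
 endfacet
 facet normal 0.073 0.643 -0.762
  outer loop
   vertex 3.2 1.4 0.7
   vertex 0.5 2.3 1.2
   vertex 6.0 4.4 3.5
  endloop
 endfacet
 facet normal -0.101 0.233 -0.967
  outer loop
   vertex 0.6 1.1 0.9
   vertex 0.5 2.3 1.2
   vertex 3.2 1.4 0.7
  endloop
 endfacet
 facet normal 0.047 -0.802 -0.596
  outer loop
   vertex 0.6 1.1 0.9
   vertex 3.2 1.4 0.7
   vertex 3.0 0.2 2.3
  endloop
 endfacet
 facet normal -0.936 -0.157 0.316
  outer loop
   vertex 0.6 1.1 0.9
   vertex 1.8 2.4 5.1
   vertex 0.5 2.3 1.2
  endloop
 endfacet
 facet normal -0.485 -0.820 0.303
  outer loop
   vertex 0.6 1.1 0.9
   vertex 3.0 0.2 2.3
   vertex 4.3 0.8 6.0
  endloop
 endfacet
 facet normal -0.592 -0.707 0.388
  outer loop
   vertex 0.6 1.1 0.9
   vertex 4.3 0.8 6.0
   vertex 1.8 2.4 5.1
  endloop
 endfacet
 facet normal 0.774 -0.148 -0.616
  outer loop
   vertex 5.3 2.4 3.1
   vertex 3.2 1.4 0.7
   vertex 6.0 4.4 3.5
  endloop
 endfacet
 facet normal 0.707 -0.606 -0.366
  outer loop
   vertex 5.3 2.4 3.1
   vertex 3.0 0.2 2.3
   vertex 3.2 1.4 0.7
  endloop
 endfacet
 facet normal 0.928 -0.350 0.127
  outer loop
   vertex 5.3 2.4 3.1
   vertex 6.0 4.4 3.5
   vertex 4.3 0.8 6.0
  endloop
 endfacet
 facet normal 0.709 -0.692 -0.137
  outer loop
   vertex 5.3 2.4 3.1
   vertex 4.3 0.8 6.0
   vertex 3.0 0.2 2.3
  endloop
 endfacet
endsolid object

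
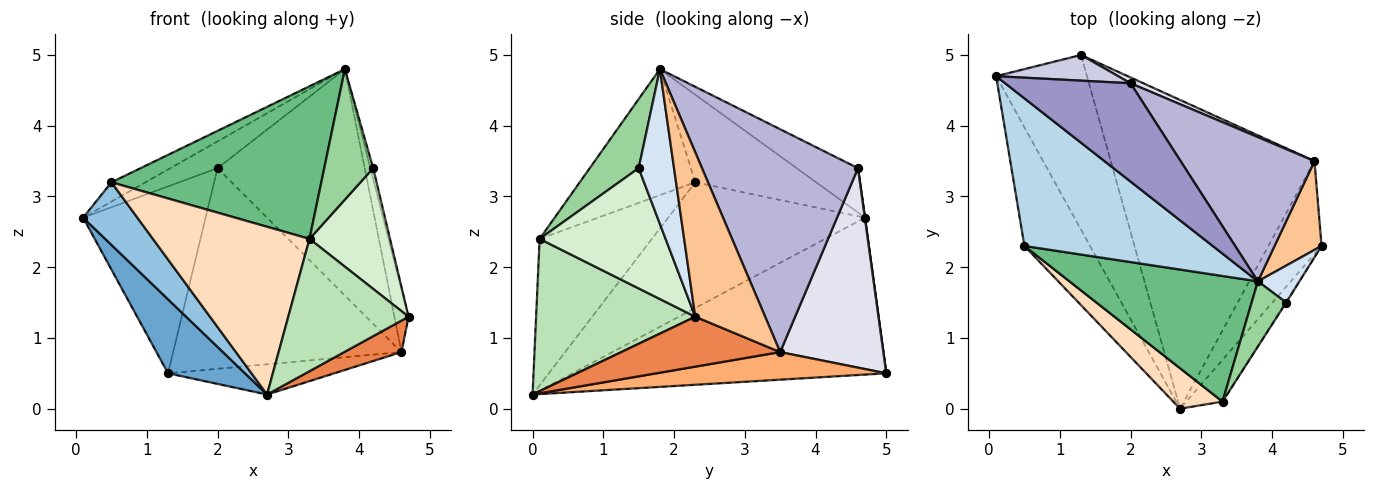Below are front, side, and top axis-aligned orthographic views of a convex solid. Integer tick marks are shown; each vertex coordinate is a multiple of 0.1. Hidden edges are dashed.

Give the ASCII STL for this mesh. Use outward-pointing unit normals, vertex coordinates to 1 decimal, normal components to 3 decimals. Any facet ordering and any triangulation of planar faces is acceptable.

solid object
 facet normal -0.847 -0.208 -0.490
  outer loop
   vertex 1.3 5.0 0.5
   vertex 2.7 0.0 0.2
   vertex 0.1 4.7 2.7
  endloop
 endfacet
 facet normal -0.861 -0.237 -0.450
  outer loop
   vertex 0.5 2.3 3.2
   vertex 0.1 4.7 2.7
   vertex 2.7 0.0 0.2
  endloop
 endfacet
 facet normal -0.419 0.118 0.900
  outer loop
   vertex 0.5 2.3 3.2
   vertex 3.8 1.8 4.8
   vertex 0.1 4.7 2.7
  endloop
 endfacet
 facet normal 0.963 0.077 0.259
  outer loop
   vertex 4.2 1.5 3.4
   vertex 4.7 2.3 1.3
   vertex 3.8 1.8 4.8
  endloop
 endfacet
 facet normal 0.665 -0.239 -0.708
  outer loop
   vertex 4.6 3.5 0.8
   vertex 4.7 2.3 1.3
   vertex 2.7 0.0 0.2
  endloop
 endfacet
 facet normal 0.134 0.097 -0.986
  outer loop
   vertex 4.6 3.5 0.8
   vertex 2.7 0.0 0.2
   vertex 1.3 5.0 0.5
  endloop
 endfacet
 facet normal 0.944 0.191 0.270
  outer loop
   vertex 4.6 3.5 0.8
   vertex 3.8 1.8 4.8
   vertex 4.7 2.3 1.3
  endloop
 endfacet
 facet normal -0.572 -0.798 0.192
  outer loop
   vertex 3.3 0.1 2.4
   vertex 0.5 2.3 3.2
   vertex 2.7 0.0 0.2
  endloop
 endfacet
 facet normal -0.391 -0.711 0.585
  outer loop
   vertex 3.3 0.1 2.4
   vertex 3.8 1.8 4.8
   vertex 0.5 2.3 3.2
  endloop
 endfacet
 facet normal 0.667 -0.667 0.333
  outer loop
   vertex 3.3 0.1 2.4
   vertex 4.2 1.5 3.4
   vertex 3.8 1.8 4.8
  endloop
 endfacet
 facet normal 0.784 -0.592 -0.187
  outer loop
   vertex 3.3 0.1 2.4
   vertex 2.7 0.0 0.2
   vertex 4.7 2.3 1.3
  endloop
 endfacet
 facet normal 0.843 -0.538 -0.005
  outer loop
   vertex 3.3 0.1 2.4
   vertex 4.7 2.3 1.3
   vertex 4.2 1.5 3.4
  endloop
 endfacet
 facet normal -0.323 0.249 0.913
  outer loop
   vertex 2.0 4.6 3.4
   vertex 0.1 4.7 2.7
   vertex 3.8 1.8 4.8
  endloop
 endfacet
 facet normal 0.667 0.629 0.401
  outer loop
   vertex 2.0 4.6 3.4
   vertex 3.8 1.8 4.8
   vertex 4.6 3.5 0.8
  endloop
 endfacet
 facet normal 0.002 0.991 0.136
  outer loop
   vertex 2.0 4.6 3.4
   vertex 1.3 5.0 0.5
   vertex 0.1 4.7 2.7
  endloop
 endfacet
 facet normal 0.412 0.911 0.026
  outer loop
   vertex 2.0 4.6 3.4
   vertex 4.6 3.5 0.8
   vertex 1.3 5.0 0.5
  endloop
 endfacet
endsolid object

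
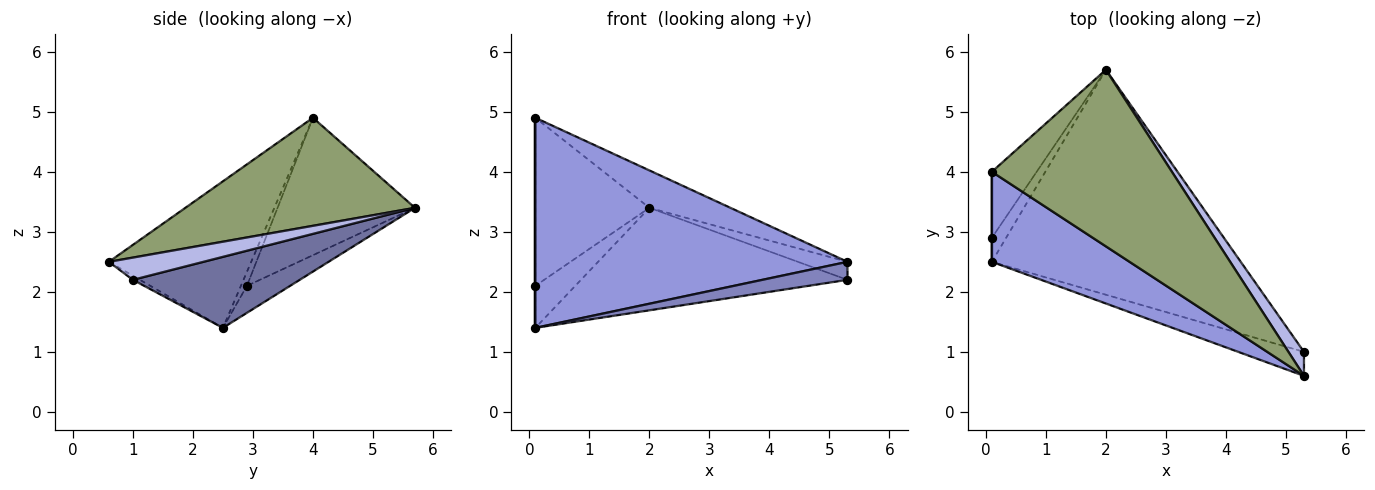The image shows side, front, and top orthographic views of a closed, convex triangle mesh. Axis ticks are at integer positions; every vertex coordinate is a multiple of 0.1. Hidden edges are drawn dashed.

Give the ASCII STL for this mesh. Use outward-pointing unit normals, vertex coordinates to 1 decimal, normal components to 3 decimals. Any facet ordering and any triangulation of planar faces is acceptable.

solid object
 facet normal 0.251 0.401 -0.881
  outer loop
   vertex 2.0 5.7 3.4
   vertex 5.3 1.0 2.2
   vertex 0.1 2.5 1.4
  endloop
 endfacet
 facet normal -0.050 -0.599 -0.799
  outer loop
   vertex 5.3 0.6 2.5
   vertex 0.1 2.5 1.4
   vertex 5.3 1.0 2.2
  endloop
 endfacet
 facet normal -0.387 -0.848 0.363
  outer loop
   vertex 5.3 0.6 2.5
   vertex 0.1 4.0 4.9
   vertex 0.1 2.5 1.4
  endloop
 endfacet
 facet normal 0.753 0.395 0.526
  outer loop
   vertex 5.3 0.6 2.5
   vertex 5.3 1.0 2.2
   vertex 2.0 5.7 3.4
  endloop
 endfacet
 facet normal 0.506 0.179 0.844
  outer loop
   vertex 5.3 0.6 2.5
   vertex 2.0 5.7 3.4
   vertex 0.1 4.0 4.9
  endloop
 endfacet
 facet normal -0.685 0.633 -0.361
  outer loop
   vertex 0.1 2.9 2.1
   vertex 2.0 5.7 3.4
   vertex 0.1 2.5 1.4
  endloop
 endfacet
 facet normal -1.000 0.000 0.000
  outer loop
   vertex 0.1 2.9 2.1
   vertex 0.1 2.5 1.4
   vertex 0.1 4.0 4.9
  endloop
 endfacet
 facet normal -0.746 0.619 -0.243
  outer loop
   vertex 0.1 2.9 2.1
   vertex 0.1 4.0 4.9
   vertex 2.0 5.7 3.4
  endloop
 endfacet
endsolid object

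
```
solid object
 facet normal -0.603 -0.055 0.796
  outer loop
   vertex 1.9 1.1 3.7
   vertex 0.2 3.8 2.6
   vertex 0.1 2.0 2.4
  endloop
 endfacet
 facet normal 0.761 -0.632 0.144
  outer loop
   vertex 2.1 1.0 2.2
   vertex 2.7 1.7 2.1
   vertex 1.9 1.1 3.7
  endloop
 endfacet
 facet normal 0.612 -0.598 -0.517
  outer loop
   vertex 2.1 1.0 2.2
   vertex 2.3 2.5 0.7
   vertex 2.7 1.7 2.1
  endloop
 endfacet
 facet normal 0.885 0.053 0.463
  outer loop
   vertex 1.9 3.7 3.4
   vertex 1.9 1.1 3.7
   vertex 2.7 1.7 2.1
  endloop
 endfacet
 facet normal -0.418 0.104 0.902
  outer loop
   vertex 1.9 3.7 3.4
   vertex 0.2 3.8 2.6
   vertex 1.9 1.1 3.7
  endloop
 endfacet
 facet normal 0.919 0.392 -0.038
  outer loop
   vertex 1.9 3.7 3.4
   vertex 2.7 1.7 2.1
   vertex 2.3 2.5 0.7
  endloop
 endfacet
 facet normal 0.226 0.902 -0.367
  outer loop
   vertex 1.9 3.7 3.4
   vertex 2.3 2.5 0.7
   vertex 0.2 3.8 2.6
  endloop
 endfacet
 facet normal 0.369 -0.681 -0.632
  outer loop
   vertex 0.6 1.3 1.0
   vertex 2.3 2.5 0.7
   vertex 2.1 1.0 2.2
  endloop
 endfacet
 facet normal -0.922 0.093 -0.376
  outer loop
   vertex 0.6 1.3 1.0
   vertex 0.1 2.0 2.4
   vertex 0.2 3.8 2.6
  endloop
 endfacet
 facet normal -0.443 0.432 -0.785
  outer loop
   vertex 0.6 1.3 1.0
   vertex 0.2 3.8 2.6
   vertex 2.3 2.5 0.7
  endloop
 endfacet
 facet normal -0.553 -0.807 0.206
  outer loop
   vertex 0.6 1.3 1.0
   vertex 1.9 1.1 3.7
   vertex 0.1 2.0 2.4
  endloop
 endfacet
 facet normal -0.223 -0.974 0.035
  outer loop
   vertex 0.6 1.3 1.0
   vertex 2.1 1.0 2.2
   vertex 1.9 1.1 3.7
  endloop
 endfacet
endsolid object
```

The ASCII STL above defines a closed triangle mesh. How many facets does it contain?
12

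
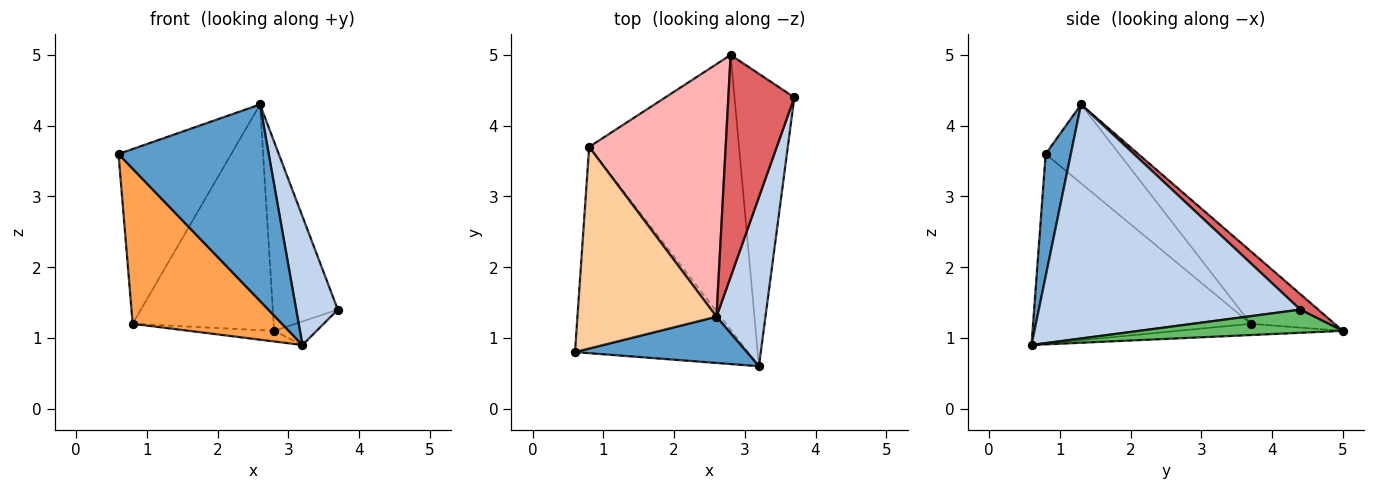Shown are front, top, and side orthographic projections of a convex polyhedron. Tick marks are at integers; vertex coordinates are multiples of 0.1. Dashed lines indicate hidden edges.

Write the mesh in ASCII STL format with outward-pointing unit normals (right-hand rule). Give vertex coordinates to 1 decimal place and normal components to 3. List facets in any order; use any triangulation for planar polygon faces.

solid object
 facet normal 0.161 -0.961 0.226
  outer loop
   vertex 2.6 1.3 4.3
   vertex 0.6 0.8 3.6
   vertex 3.2 0.6 0.9
  endloop
 endfacet
 facet normal 0.967 -0.154 0.202
  outer loop
   vertex 2.6 1.3 4.3
   vertex 3.2 0.6 0.9
   vertex 3.7 4.4 1.4
  endloop
 endfacet
 facet normal -0.659 -0.452 -0.601
  outer loop
   vertex 0.8 3.7 1.2
   vertex 3.2 0.6 0.9
   vertex 0.6 0.8 3.6
  endloop
 endfacet
 facet normal -0.394 0.602 0.695
  outer loop
   vertex 0.8 3.7 1.2
   vertex 0.6 0.8 3.6
   vertex 2.6 1.3 4.3
  endloop
 endfacet
 facet normal 0.360 0.075 -0.930
  outer loop
   vertex 2.8 5.0 1.1
   vertex 3.7 4.4 1.4
   vertex 3.2 0.6 0.9
  endloop
 endfacet
 facet normal -0.075 0.038 -0.996
  outer loop
   vertex 2.8 5.0 1.1
   vertex 3.2 0.6 0.9
   vertex 0.8 3.7 1.2
  endloop
 endfacet
 facet normal 0.176 0.638 0.749
  outer loop
   vertex 2.8 5.0 1.1
   vertex 2.6 1.3 4.3
   vertex 3.7 4.4 1.4
  endloop
 endfacet
 facet normal -0.368 0.620 0.693
  outer loop
   vertex 2.8 5.0 1.1
   vertex 0.8 3.7 1.2
   vertex 2.6 1.3 4.3
  endloop
 endfacet
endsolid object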